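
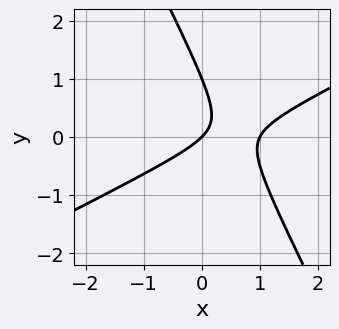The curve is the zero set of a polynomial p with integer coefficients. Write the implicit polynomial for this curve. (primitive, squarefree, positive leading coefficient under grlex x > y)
(a) deg p = 2. No degree-1 curve has this shape.
(b) Observable constraints: among the integer gridlines, it crosses the x-axis at x ∈ {0, 1}; among the integer gridlines, it crosses the y-axis at y ∈ {0, 1}.
(c) These observations pin down the coefficients.

2*x^2 - 3*x*y - 2*y^2 - 2*x + 2*y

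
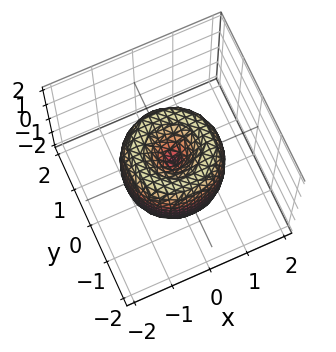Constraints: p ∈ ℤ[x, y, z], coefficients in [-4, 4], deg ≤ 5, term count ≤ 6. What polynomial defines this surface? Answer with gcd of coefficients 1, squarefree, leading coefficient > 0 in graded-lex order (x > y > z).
(a) The degree is 4 — no degree-3 surface has this shape.
(b) Symmetries: every cross-section ⟂ z is a circle, so x, y appear only via x² + y².
(c) From the axis intercepts and sections: a circular section at z = 0 has radius between 1 and 2; it meets the z-axis at z = 0 (among the integer gridlines).
(d) The integer polynomial consistent with all of this is the stated p.

2*x^4 + 4*x^2*y^2 + 2*y^4 - 3*x^2 - 3*y^2 + z^2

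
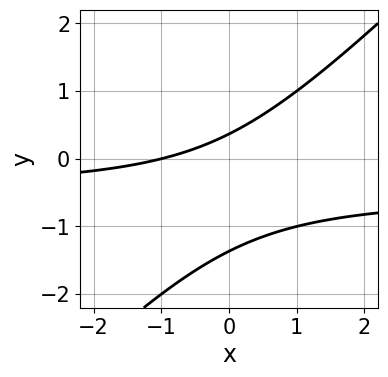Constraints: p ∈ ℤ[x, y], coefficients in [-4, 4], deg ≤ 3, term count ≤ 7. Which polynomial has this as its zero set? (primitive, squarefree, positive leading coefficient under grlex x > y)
(a) Degree: the shape is more complex than any degree-1 curve, so deg p = 2.
(b) From the visible intercepts: one x-axis crossing is at x = -1.
(c) Assembling these constraints gives the stated polynomial.

2*x*y - 2*y^2 + x - 2*y + 1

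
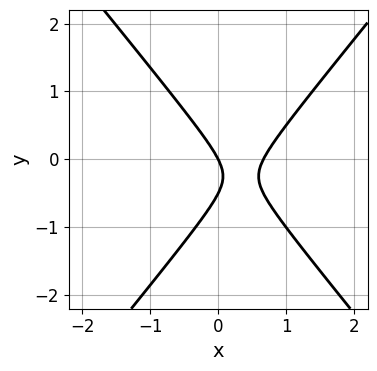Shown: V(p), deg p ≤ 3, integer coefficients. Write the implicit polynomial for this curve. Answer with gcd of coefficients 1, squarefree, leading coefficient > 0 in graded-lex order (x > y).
The degree is 2 — no degree-1 curve has this shape.
Checking where it meets the axes: one x-axis crossing is at x = 0; it meets the y-axis at y = 0 (among the integer gridlines).
Fitting integer coefficients to these (and the overall shape) gives p.

3*x^2 - 2*y^2 - 2*x - y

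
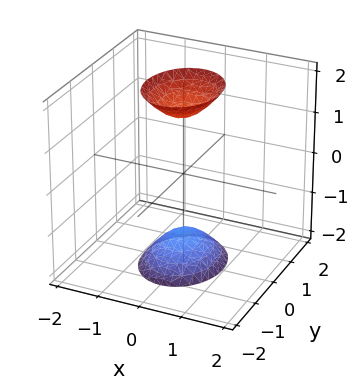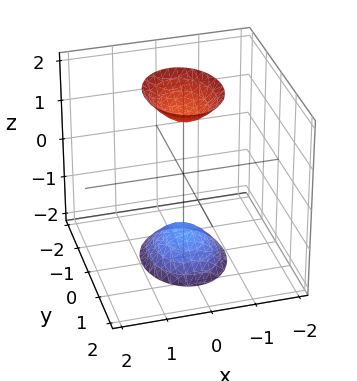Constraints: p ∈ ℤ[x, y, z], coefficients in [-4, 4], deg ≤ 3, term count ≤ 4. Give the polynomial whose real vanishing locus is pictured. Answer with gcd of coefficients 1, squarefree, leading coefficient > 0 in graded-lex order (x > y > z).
1. There are 2 components. They look like related sheets of one shape, so recover p as a whole.
2. Degree: two sheets facing apart; a quadric, so deg p = 2.
3. Symmetries: mirror symmetry x ↦ −x ⇒ only even powers of x; it's symmetric under z → −z, forcing even powers of z; mirror symmetry y ↦ −y ⇒ only even powers of y.
4. Reading off the gridlines: it misses every integer gridline on the y-axis; it misses every integer gridline on the x-axis.
5. The integer polynomial consistent with all of this is the stated p.

3*x^2 + 2*y^2 - z^2 + 2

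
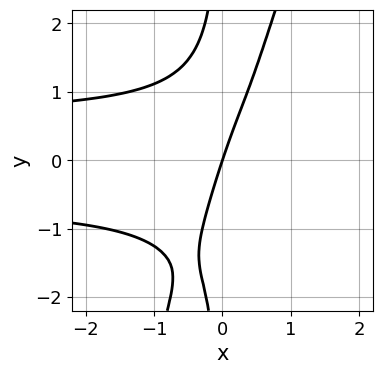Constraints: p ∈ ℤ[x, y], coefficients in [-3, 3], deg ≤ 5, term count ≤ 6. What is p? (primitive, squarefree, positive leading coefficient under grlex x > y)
3*x^2*y^2 - x*y^3 - x^2 + 3*x - y

1. deg p = 4.
2. From the axis intercepts and sections: it crosses the x-axis at the gridline x = 0; it crosses the y-axis at the gridline y = 0.
3. Putting this together gives p.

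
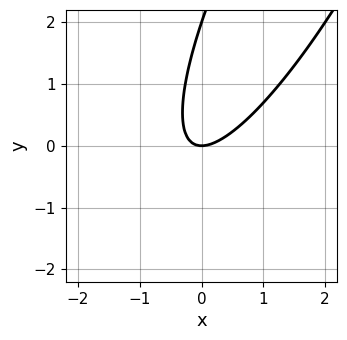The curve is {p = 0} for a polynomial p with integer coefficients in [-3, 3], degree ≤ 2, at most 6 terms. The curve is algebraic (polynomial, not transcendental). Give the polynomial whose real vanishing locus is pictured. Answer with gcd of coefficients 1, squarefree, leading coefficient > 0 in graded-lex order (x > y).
1. Degree: a generic line meets the curve in up to 2 points, so deg p = 2.
2. Reading off the gridlines: the y-axis gridline crossings are at y ∈ {0, 2}; it meets the x-axis at x = 0 (among the integer gridlines).
3. Assembling these constraints gives the stated polynomial.

3*x^2 - 3*x*y + y^2 - 2*y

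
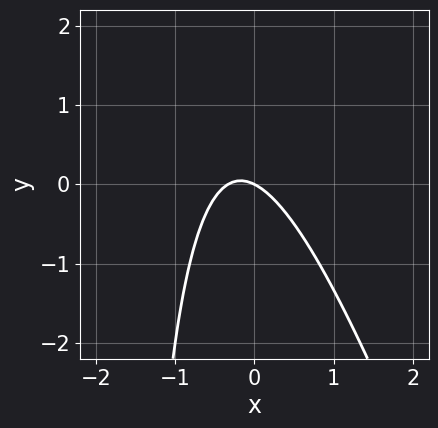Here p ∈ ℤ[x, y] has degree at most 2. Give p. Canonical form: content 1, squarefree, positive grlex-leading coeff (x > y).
3*x^2 + x*y + x + 2*y

(a) The degree is 2 — the shape is more complex than any degree-1 curve.
(b) Checking where it meets the axes: it crosses the y-axis at the gridline y = 0; it meets the x-axis at x = 0 (among the integer gridlines).
(c) These observations pin down the coefficients.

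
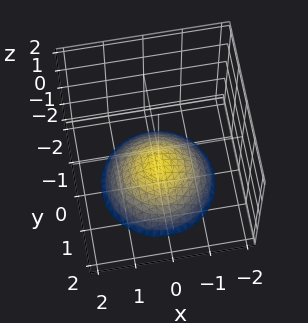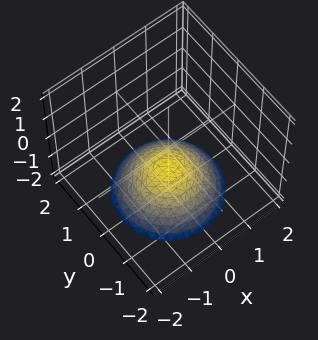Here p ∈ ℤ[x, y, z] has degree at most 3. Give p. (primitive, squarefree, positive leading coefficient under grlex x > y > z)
First, the degree is 2 — a generic line meets the surface in up to 2 points.
Then, by symmetry, the z-axis is an axis of rotation, so x and y enter only as x² + y².
Next, against the integer gridlines: a circular section at z = -2 has radius between 1 and 2; it misses every integer gridline on the x-axis.
Finally, solving for integer coefficients yields p as stated. Check: (0, 0, -1) on the z-axis lies on the surface, and p(0, 0, -1) = 0. ✓

x^2 + y^2 + 2*z + 2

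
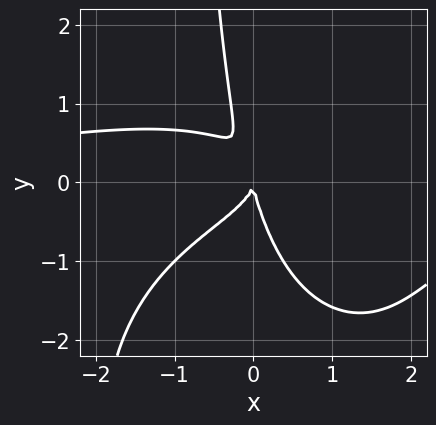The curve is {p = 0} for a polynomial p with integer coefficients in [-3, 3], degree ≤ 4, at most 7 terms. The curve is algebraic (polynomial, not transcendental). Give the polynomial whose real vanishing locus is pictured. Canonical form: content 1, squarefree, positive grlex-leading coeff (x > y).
(a) deg p = 4. The shape is more complex than any degree-3 curve.
(b) Against the integer gridlines: one y-axis crossing is at y = 0; it crosses the x-axis at the gridline x = 0.
(c) Matching integer coefficients to the picture gives p.

x^3*y + x*y^3 + 3*x*y^2 + y^3 + 2*x^2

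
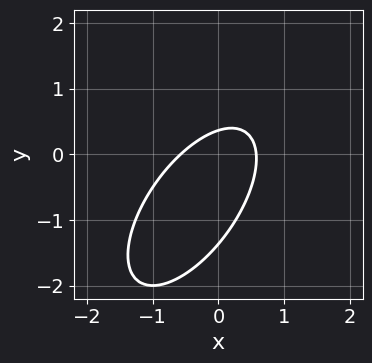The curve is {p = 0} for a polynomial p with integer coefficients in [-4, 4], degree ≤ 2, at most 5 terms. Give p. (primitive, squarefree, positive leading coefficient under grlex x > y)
3*x^2 - 3*x*y + 2*y^2 + 2*y - 1

(a) Degree: no degree-1 curve has this shape, so deg p = 2.
(b) Putting this together gives p.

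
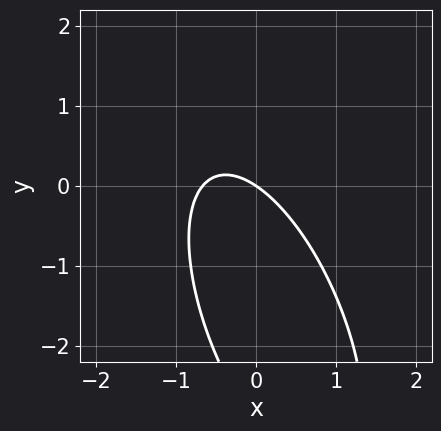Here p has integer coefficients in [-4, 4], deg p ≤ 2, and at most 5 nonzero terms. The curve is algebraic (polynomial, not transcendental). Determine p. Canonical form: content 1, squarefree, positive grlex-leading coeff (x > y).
(a) Degree: the shape is more complex than any degree-1 curve, so deg p = 2.
(b) Checking where it meets the axes: it meets the y-axis at y = 0 (among the integer gridlines); it meets the x-axis at x = 0 (among the integer gridlines).
(c) The integer polynomial consistent with all of this is the stated p.

3*x^2 + 2*x*y + y^2 + 2*x + 3*y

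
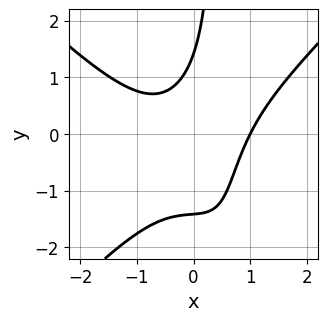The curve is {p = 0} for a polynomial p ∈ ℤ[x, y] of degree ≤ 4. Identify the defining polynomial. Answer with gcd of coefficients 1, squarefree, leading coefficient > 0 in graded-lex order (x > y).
2*x^3 - 2*x*y^2 - 3*x*y + y^2 - 2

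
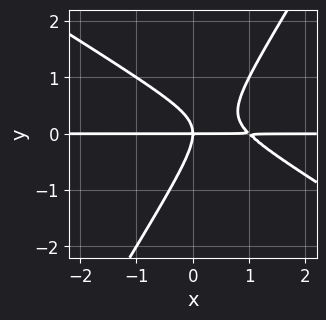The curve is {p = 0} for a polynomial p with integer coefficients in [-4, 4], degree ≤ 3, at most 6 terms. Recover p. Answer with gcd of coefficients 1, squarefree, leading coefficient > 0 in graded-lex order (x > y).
x^2*y + x*y^2 - y^3 - x*y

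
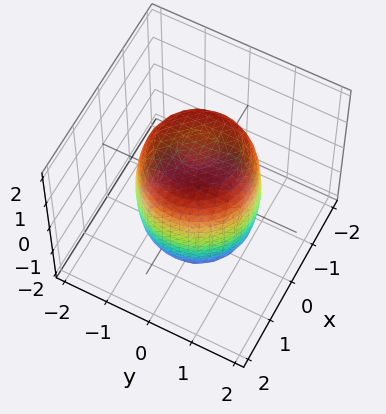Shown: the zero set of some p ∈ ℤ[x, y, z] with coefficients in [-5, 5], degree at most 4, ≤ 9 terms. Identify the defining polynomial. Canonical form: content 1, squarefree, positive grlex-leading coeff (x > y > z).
1. deg p = 4. The shape is more complex than any degree-3 surface.
2. Symmetries: every cross-section ⟂ z is a circle, so x, y appear only via x² + y².
3. From the axis intercepts and sections: a circular section at z = 0 has radius between 1 and 2.
4. Fitting integer coefficients to these (and the overall shape) gives p.

2*x^4 + 4*x^2*y^2 + 2*y^4 - 2*x^2 - 2*y^2 + z^2 - 2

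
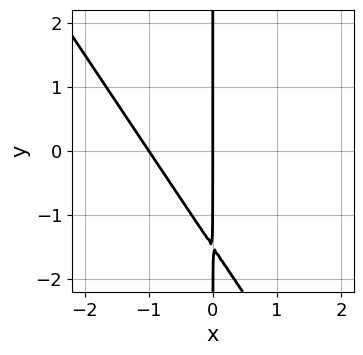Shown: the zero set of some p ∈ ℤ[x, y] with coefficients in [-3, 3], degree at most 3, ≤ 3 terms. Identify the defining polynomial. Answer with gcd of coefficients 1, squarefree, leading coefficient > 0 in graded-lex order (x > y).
3*x^2 + 2*x*y + 3*x

1. Degree: a generic line meets the curve in up to 2 points, so deg p = 2.
2. Observable constraints: every point of the y-axis in the box is on the curve; among the integer gridlines, it crosses the x-axis at x ∈ {-1, 0}.
3. These observations pin down the coefficients.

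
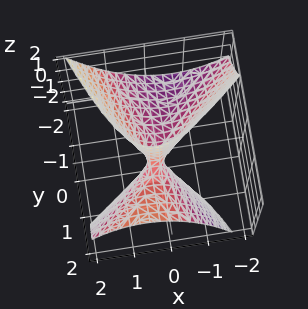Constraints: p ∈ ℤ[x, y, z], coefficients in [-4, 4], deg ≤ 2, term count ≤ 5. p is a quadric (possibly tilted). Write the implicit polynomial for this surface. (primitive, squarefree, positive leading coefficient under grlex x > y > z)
First, the degree is 2 — the shape is more complex than any degree-1 surface.
Then, against the integer gridlines: it meets the x-axis at x = 0 (among the integer gridlines); it crosses the y-axis at the gridline y = 0.
Finally, assembling these constraints gives the stated polynomial.

3*x^2 - 2*x*y - y^2 + 3*y*z - z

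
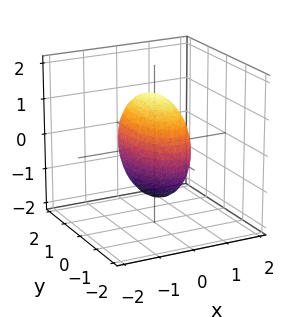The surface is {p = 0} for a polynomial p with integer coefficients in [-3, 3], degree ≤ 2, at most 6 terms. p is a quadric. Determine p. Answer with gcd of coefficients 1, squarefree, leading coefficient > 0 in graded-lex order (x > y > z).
3*x^2 + y^2 + z^2 - 2

(a) The degree is 2 — bounded and convex; a quadric.
(b) Symmetries: mirror symmetry x ↦ −x ⇒ only even powers of x; the z ↦ −z reflection is a symmetry, so z appears only in even powers; the y ↦ −y reflection is a symmetry, so y appears only in even powers.
(c) The integer polynomial consistent with all of this is the stated p.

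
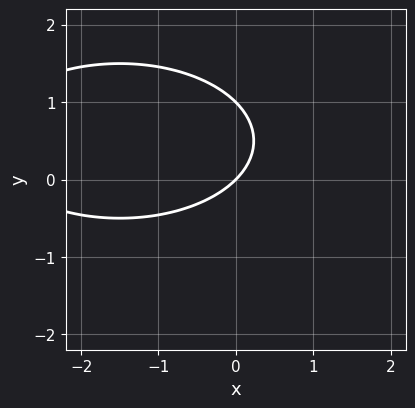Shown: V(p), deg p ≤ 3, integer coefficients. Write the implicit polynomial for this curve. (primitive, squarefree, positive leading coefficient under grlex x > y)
x^2 + 3*y^2 + 3*x - 3*y

First, degree: a generic line meets the curve in up to 2 points, so deg p = 2.
Then, from the visible intercepts: among the integer gridlines, it crosses the y-axis at y ∈ {0, 1}; one x-axis crossing is at x = 0.
Finally, these observations pin down the coefficients.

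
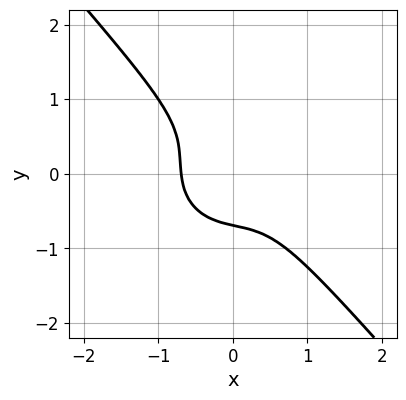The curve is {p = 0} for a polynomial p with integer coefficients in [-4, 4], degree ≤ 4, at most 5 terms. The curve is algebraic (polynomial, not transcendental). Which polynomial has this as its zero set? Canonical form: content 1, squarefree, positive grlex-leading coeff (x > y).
3*x^3 + x^2*y + 2*x*y^2 + 3*y^3 + 1

1. Degree: the shape is more complex than any degree-2 curve, so deg p = 3.
2. Solving for integer coefficients yields p as stated.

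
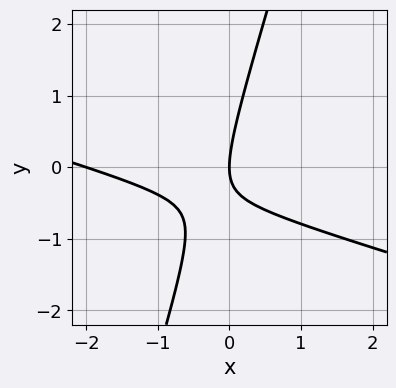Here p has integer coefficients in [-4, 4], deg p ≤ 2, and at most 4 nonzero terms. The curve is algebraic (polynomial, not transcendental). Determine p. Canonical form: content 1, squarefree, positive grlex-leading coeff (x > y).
deg p = 2. The shape is more complex than any degree-1 curve.
Observable constraints: among the integer gridlines, it crosses the x-axis at x ∈ {-2, 0}; it meets the y-axis at y = 0 (among the integer gridlines).
Fitting integer coefficients to these (and the overall shape) gives p.

x^2 + 3*x*y - y^2 + 2*x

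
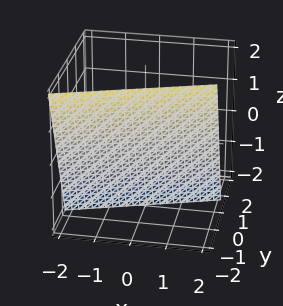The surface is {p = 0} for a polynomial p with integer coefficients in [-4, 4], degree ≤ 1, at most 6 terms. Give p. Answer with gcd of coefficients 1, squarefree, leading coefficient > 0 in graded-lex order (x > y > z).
First, degree: every cross-section is a straight line — this is a plane, so deg p = 1.
Then, checking where it meets the axes: one x-axis crossing is at x = 2; one z-axis crossing is at z = -2.
Finally, these observations pin down the coefficients.

x - 3*y - z - 2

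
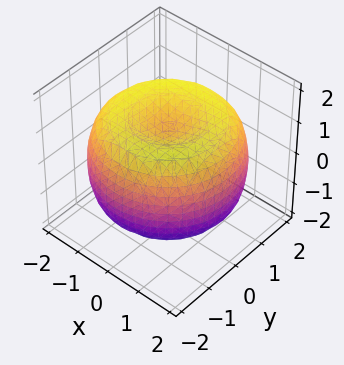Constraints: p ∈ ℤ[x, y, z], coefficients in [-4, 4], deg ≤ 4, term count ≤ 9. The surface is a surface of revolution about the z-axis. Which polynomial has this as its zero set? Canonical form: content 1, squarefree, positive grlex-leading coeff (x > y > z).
x^4 + 2*x^2*y^2 + y^4 - 3*x^2 - 3*y^2 + 3*z^2 - 3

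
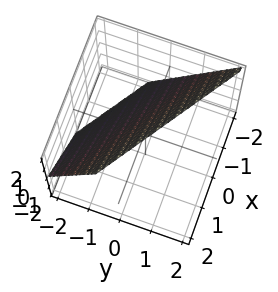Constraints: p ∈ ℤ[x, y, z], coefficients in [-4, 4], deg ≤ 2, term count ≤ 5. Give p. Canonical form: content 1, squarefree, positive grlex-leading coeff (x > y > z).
(a) The degree is 1 — the surface is flat (a plane).
(b) Reading off the gridlines: it meets the z-axis at z = 1 (among the integer gridlines); it meets the x-axis at x = -1 (among the integer gridlines).
(c) Solving for integer coefficients yields p as stated.

2*x + 3*y - 2*z + 2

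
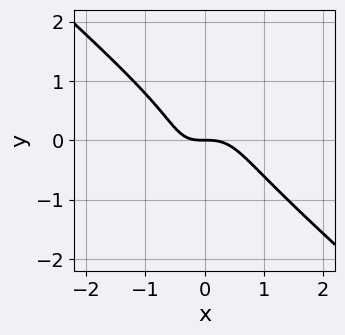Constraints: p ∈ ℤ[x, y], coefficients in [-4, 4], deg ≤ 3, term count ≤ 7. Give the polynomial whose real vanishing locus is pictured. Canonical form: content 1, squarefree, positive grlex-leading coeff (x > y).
1. Degree: no degree-2 curve has this shape, so deg p = 3.
2. From the axis intercepts and sections: it meets the x-axis at x = 0 (among the integer gridlines); one y-axis crossing is at y = 0.
3. These observations pin down the coefficients.

3*x^3 - 2*x*y^2 + 2*y^3 + x*y + 2*y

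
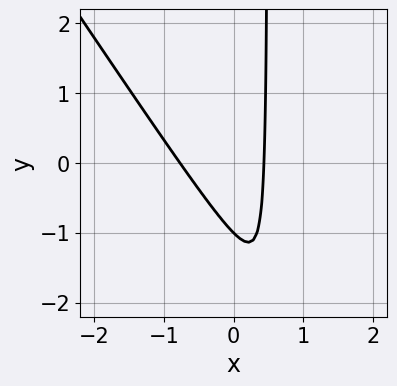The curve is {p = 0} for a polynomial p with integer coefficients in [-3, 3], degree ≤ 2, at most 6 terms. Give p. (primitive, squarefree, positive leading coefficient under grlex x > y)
3*x^2 + 2*x*y + x - y - 1

First, deg p = 2.
Next, against the integer gridlines: one y-axis crossing is at y = -1.
Finally, fitting integer coefficients to these (and the overall shape) gives p.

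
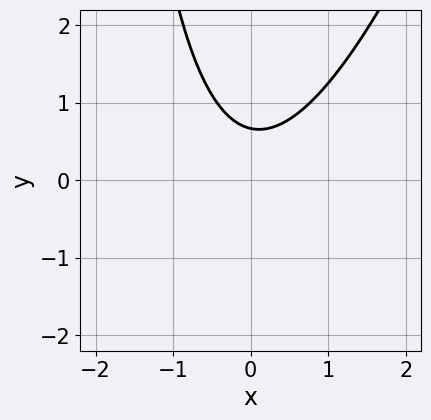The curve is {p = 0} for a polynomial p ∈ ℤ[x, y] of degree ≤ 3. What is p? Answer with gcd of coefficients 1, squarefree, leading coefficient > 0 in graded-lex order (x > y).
3*x^2 - x*y - 3*y + 2

(a) Degree: the shape is more complex than any degree-1 curve, so deg p = 2.
(b) From the axis intercepts and sections: no x-intercept at any integer in the box.
(c) Fitting integer coefficients to these (and the overall shape) gives p.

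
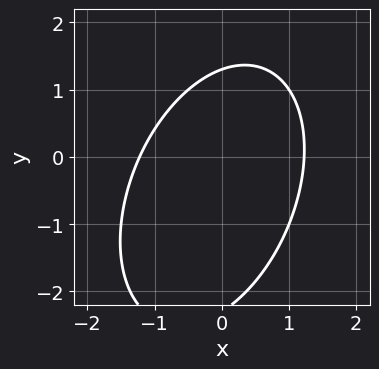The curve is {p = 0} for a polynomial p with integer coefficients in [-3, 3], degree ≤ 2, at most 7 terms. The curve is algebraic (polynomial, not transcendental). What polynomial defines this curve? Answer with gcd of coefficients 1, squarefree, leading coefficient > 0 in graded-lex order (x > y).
2*x^2 - x*y + y^2 + y - 3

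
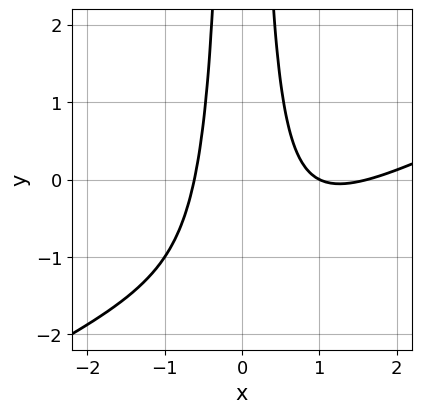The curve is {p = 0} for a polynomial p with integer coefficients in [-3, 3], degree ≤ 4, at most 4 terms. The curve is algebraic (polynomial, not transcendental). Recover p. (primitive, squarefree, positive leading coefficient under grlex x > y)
x^3 - 2*x^2*y - 2*x^2 + 1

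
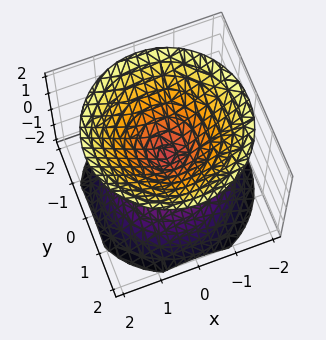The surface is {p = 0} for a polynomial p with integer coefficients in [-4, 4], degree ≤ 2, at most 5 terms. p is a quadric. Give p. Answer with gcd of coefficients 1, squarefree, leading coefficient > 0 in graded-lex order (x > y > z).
x^2 + y^2 - z^2

The picture has 2 separate pieces. They look like related sheets of one shape, so recover p as a whole.
deg p = 2. A double cone through the origin; a quadric.
By symmetry, the z-axis is an axis of rotation, so x and y enter only as x² + y²; mirror symmetry z ↦ −z ⇒ only even powers of z.
Reading off the gridlines: one z-axis crossing is at z = 0; one y-axis crossing is at y = 0.
Putting this together gives p.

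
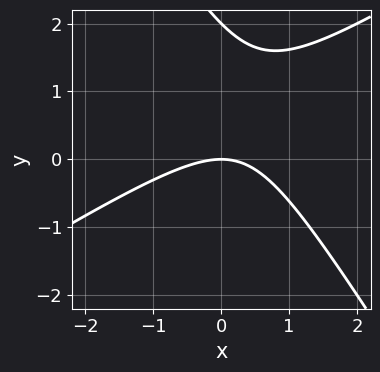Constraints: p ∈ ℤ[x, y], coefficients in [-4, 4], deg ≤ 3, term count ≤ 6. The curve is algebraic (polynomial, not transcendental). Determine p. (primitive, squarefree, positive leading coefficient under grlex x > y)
1. deg p = 2. The shape is more complex than any degree-1 curve.
2. From the axis intercepts and sections: the y-axis gridline crossings are at y ∈ {0, 2}; it crosses the x-axis at the gridline x = 0.
3. Solving for integer coefficients yields p as stated.

x^2 - x*y - y^2 + 2*y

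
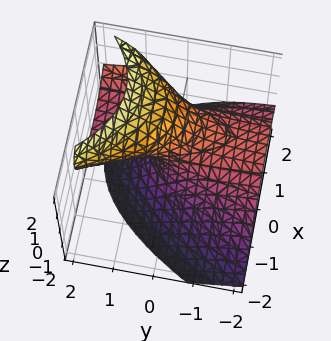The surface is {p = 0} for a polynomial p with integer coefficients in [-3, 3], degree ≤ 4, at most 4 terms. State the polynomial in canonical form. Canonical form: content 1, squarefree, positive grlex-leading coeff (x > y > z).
1. Degree: no degree-2 surface has this shape, so deg p = 3.
2. Observable constraints: the visible y-axis segment lies entirely on the surface; one z-axis crossing is at z = 0; it crosses the x-axis at the gridline x = 0.
3. Together with the visible shape, these determine p as stated.

z^3 + 2*x^2 - 3*y*z - 3*x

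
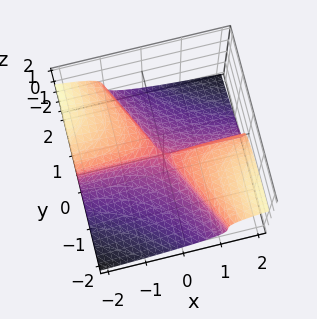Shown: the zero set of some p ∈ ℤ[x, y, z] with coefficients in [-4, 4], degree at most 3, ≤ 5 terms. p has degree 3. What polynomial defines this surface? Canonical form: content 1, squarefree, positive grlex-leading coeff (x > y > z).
(a) deg p = 3.
(b) Observable constraints: it meets the z-axis at z = 0 (among the integer gridlines); the visible x-axis segment lies entirely on the surface.
(c) These observations pin down the coefficients.

3*z^3 + 2*x*y + y^2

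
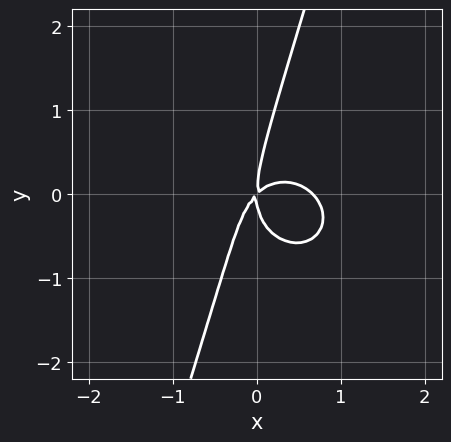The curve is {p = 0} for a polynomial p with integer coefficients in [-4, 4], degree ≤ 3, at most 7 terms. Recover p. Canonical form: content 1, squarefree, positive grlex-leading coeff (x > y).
3*x^3 + 3*x*y^2 - y^3 - 2*x^2 + 2*x*y

First, degree: a generic line meets the curve in up to 3 points, so deg p = 3.
Next, reading off the gridlines: it crosses the x-axis at the gridline x = 0; one y-axis crossing is at y = 0.
Finally, the integer polynomial consistent with all of this is the stated p.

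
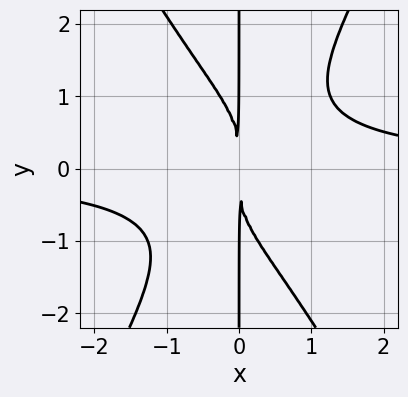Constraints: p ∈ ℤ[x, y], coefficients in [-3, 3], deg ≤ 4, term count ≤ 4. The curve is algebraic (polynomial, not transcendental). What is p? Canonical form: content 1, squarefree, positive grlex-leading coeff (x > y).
deg p = 4. The shape is more complex than any degree-3 curve.
Checking where it meets the axes: the visible y-axis segment lies entirely on the curve.
Putting this together gives p.

3*x^3*y - x*y^3 - 3*x^2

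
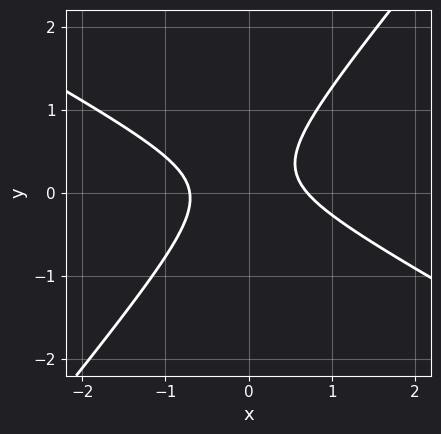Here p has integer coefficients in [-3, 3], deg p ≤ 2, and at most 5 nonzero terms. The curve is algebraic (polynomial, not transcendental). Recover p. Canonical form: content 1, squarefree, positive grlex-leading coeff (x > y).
2*x^2 + 2*x*y - 3*y^2 + y - 1

1. deg p = 2. No degree-1 curve has this shape.
2. Against the integer gridlines: the curve avoids every integer y-axis point in the box.
3. Fitting integer coefficients to these (and the overall shape) gives p.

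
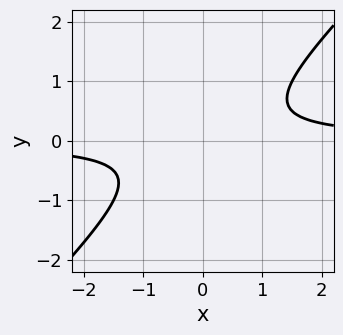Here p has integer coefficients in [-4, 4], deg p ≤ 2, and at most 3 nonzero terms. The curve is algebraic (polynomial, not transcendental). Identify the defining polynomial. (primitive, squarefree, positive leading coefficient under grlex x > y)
2*x*y - 2*y^2 - 1

1. deg p = 2.
2. From the axis intercepts and sections: it misses every integer gridline on the y-axis; no x-intercept at any integer in the box.
3. Solving for integer coefficients yields p as stated.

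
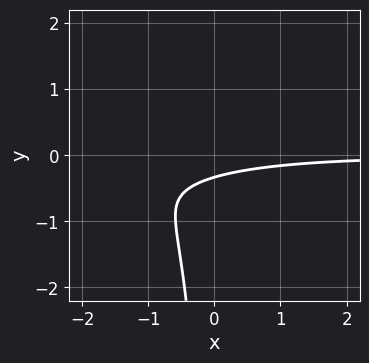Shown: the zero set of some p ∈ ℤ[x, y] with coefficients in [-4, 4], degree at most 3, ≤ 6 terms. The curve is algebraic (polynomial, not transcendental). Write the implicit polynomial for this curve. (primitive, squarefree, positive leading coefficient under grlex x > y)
deg p = 3.
Observable constraints: the curve avoids every integer x-axis point in the box.
Together with the visible shape, these determine p as stated.

x^2*y - 2*x*y^2 + 2*x*y + 3*y + 1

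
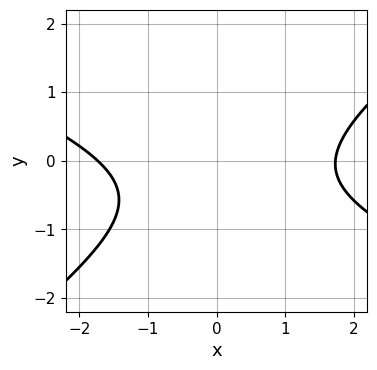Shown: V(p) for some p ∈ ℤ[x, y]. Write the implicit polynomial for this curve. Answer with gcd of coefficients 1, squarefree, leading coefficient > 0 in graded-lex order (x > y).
x^2 + x*y - 3*y^2 - 2*y - 3

(a) deg p = 2. No degree-1 curve has this shape.
(b) Against the integer gridlines: no y-intercept at any integer in the box.
(c) These observations pin down the coefficients.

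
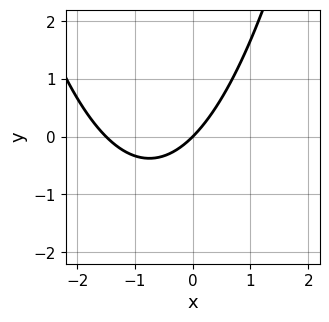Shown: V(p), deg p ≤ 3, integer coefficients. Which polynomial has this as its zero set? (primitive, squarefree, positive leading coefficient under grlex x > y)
First, the degree is 2 — a generic line meets the curve in up to 2 points.
Next, against the integer gridlines: it meets the x-axis at x = 0 (among the integer gridlines); it meets the y-axis at y = 0 (among the integer gridlines).
Finally, these observations pin down the coefficients.

2*x^2 + 3*x - 3*y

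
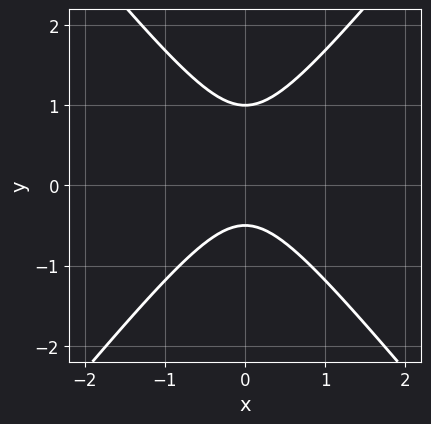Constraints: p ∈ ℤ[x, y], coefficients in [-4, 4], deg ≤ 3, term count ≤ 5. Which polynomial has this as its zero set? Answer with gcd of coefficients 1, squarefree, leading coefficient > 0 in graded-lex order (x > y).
deg p = 2. No degree-1 curve has this shape.
Symmetries: mirror symmetry x ↦ −x ⇒ only even powers of x.
From the axis intercepts and sections: it misses every integer gridline on the x-axis; it crosses the y-axis at the gridline y = 1.
Matching integer coefficients to the picture gives p.

3*x^2 - 2*y^2 + y + 1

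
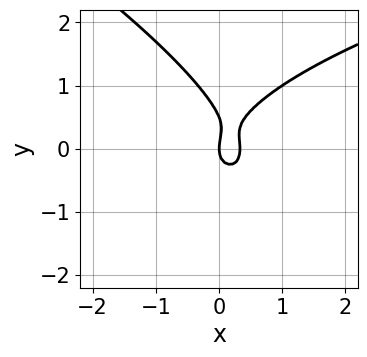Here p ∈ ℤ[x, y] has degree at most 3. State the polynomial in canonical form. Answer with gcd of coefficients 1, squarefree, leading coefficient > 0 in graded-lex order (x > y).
x*y^2 + 2*y^3 - 3*x^2 - y^2 + x

First, the degree is 3 — the shape is more complex than any degree-2 curve.
Then, checking where it meets the axes: it meets the y-axis at y = 0 (among the integer gridlines); one x-axis crossing is at x = 0.
Finally, matching integer coefficients to the picture gives p.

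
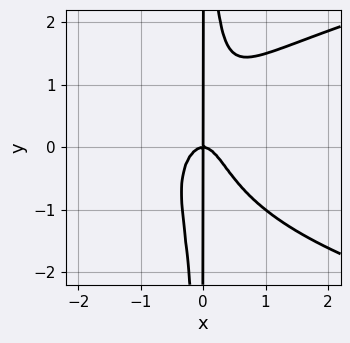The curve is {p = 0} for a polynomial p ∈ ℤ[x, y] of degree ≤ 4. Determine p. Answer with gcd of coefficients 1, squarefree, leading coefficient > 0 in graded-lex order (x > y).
First, the degree is 4 — the shape is more complex than any degree-3 curve.
Then, checking where it meets the axes: the visible y-axis segment lies entirely on the curve; it meets the x-axis at x = 0 (among the integer gridlines).
Finally, fitting integer coefficients to these (and the overall shape) gives p.

2*x^2*y^2 - 3*x^3 - x*y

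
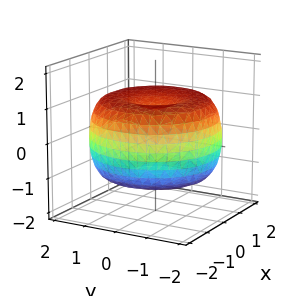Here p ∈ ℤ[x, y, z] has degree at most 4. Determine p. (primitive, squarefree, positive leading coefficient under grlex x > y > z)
x^4 + 2*x^2*y^2 + y^4 - 3*x^2 - 3*y^2 + 3*z^2 - 2

(a) Degree: a generic line meets the surface in up to 4 points, so deg p = 4.
(b) By symmetry, the surface is invariant under rotation about z: p = q(x² + y², z).
(c) From the axis intercepts and sections: a circular section at z = -1 has radius between 0 and 1.
(d) The integer polynomial consistent with all of this is the stated p.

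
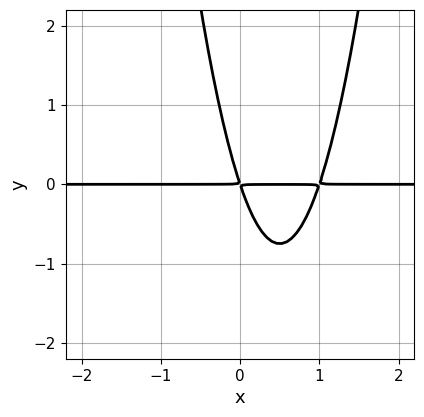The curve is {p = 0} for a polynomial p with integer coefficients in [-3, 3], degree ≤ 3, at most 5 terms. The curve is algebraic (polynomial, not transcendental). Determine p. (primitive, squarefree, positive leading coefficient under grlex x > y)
The degree is 3 — a generic line meets the curve in up to 3 points.
From the axis intercepts and sections: every point of the x-axis in the box is on the curve.
Fitting integer coefficients to these (and the overall shape) gives p.

3*x^2*y - 3*x*y - y^2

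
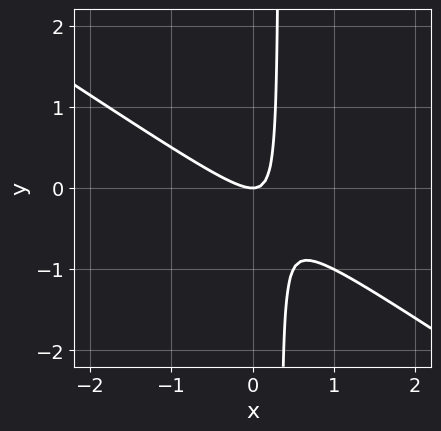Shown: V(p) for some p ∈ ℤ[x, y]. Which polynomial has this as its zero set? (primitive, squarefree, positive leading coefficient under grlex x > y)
2*x^2 + 3*x*y - y

deg p = 2.
Reading off the gridlines: it crosses the x-axis at the gridline x = 0; it crosses the y-axis at the gridline y = 0.
These observations pin down the coefficients.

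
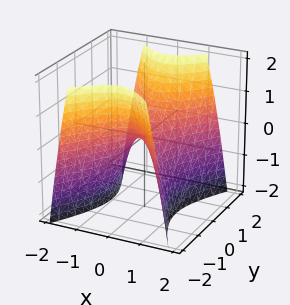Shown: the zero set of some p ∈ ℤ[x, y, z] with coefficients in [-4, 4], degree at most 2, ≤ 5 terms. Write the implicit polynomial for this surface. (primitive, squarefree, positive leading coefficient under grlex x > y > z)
2*x^2 - y^2 + z

deg p = 2. A saddle surface; a quadric.
Symmetries: mirror symmetry y ↦ −y ⇒ only even powers of y; the x ↦ −x reflection is a symmetry, so x appears only in even powers.
Observable constraints: it meets the y-axis at y = 0 (among the integer gridlines); one z-axis crossing is at z = 0; one x-axis crossing is at x = 0.
Fitting integer coefficients to these (and the overall shape) gives p.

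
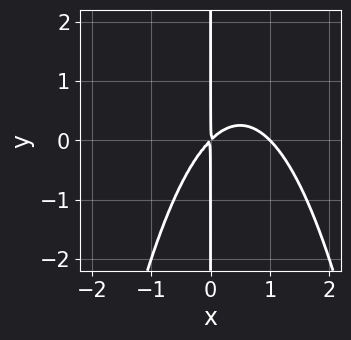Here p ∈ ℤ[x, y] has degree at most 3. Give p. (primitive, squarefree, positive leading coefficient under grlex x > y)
1. deg p = 3. No degree-2 curve has this shape.
2. Reading off the gridlines: the visible y-axis segment lies entirely on the curve; it meets the x-axis at x = 1 (among the integer gridlines).
3. Putting this together gives p.

x^3 - x^2 + x*y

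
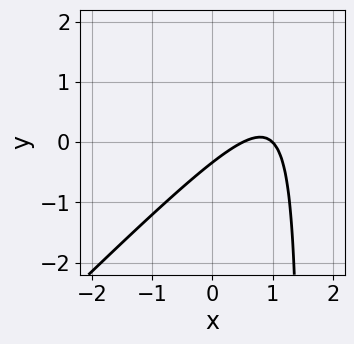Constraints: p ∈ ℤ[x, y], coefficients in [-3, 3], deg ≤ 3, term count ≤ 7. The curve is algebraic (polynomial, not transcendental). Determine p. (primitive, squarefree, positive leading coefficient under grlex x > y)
1. Degree: the shape is more complex than any degree-1 curve, so deg p = 2.
2. Against the integer gridlines: it crosses the x-axis at the gridline x = 1.
3. Matching integer coefficients to the picture gives p.

2*x^2 - 2*x*y - 3*x + 3*y + 1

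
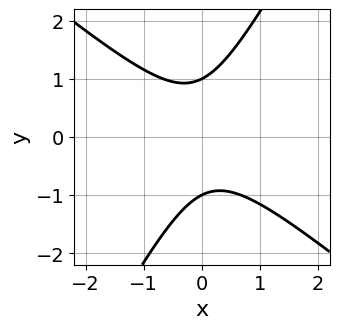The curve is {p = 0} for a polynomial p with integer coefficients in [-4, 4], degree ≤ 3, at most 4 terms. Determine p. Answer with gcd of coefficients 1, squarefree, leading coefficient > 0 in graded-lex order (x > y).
3*x^2 + 2*x*y - 2*y^2 + 2

(a) Degree: the shape is more complex than any degree-1 curve, so deg p = 2.
(b) Checking where it meets the axes: among the integer gridlines, it crosses the y-axis at y ∈ {-1, 1}; the curve avoids every integer x-axis point in the box.
(c) The integer polynomial consistent with all of this is the stated p.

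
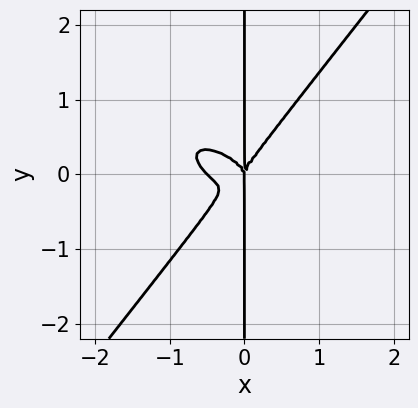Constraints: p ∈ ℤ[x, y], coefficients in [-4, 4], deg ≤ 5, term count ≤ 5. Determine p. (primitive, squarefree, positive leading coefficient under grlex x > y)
2*x^4 + 2*x^3*y + x^2*y^2 - 3*x*y^3 + x^3

The degree is 4 — no degree-3 curve has this shape.
Against the integer gridlines: every point of the y-axis in the box is on the curve; it crosses the x-axis at the gridline x = 0.
Solving for integer coefficients yields p as stated.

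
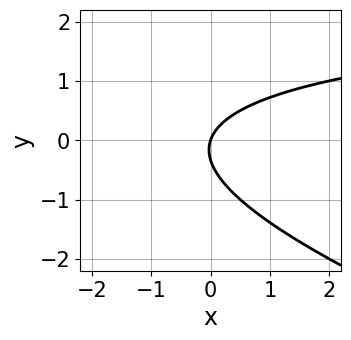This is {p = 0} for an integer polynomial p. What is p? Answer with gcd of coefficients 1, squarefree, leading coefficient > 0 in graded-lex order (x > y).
1. deg p = 2.
2. From the axis intercepts and sections: it meets the x-axis at x = 0 (among the integer gridlines); it crosses the y-axis at the gridline y = 0.
3. Fitting integer coefficients to these (and the overall shape) gives p.

x*y + 3*y^2 - 3*x + y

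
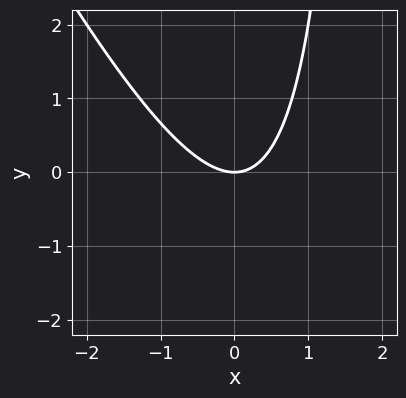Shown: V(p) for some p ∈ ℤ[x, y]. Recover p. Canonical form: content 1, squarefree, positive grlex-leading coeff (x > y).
2*x^2 + x*y - 2*y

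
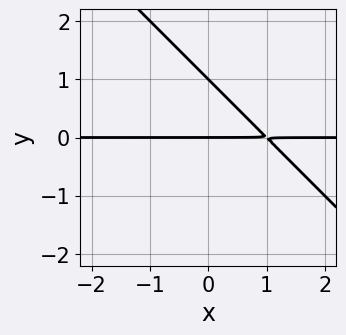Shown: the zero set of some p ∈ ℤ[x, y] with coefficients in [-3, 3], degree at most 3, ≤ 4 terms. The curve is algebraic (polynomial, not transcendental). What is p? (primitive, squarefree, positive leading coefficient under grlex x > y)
First, deg p = 2.
Then, observable constraints: the y-axis gridline crossings are at y ∈ {0, 1}; every point of the x-axis in the box is on the curve.
Finally, assembling these constraints gives the stated polynomial.

x*y + y^2 - y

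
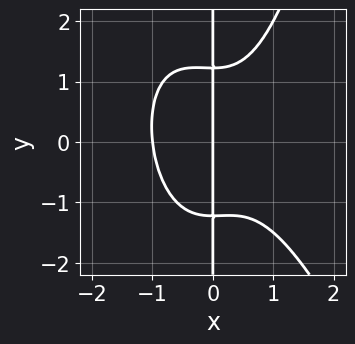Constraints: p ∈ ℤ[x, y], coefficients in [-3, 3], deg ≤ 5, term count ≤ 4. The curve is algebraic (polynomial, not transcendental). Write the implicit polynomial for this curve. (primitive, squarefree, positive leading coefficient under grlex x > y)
1. The degree is 4 — no degree-3 curve has this shape.
2. From the visible intercepts: every point of the y-axis in the box is on the curve; the x-axis gridline crossings are at x ∈ {-1, 0}.
3. These observations pin down the coefficients.

3*x^4 + x^3*y - 2*x*y^2 + 3*x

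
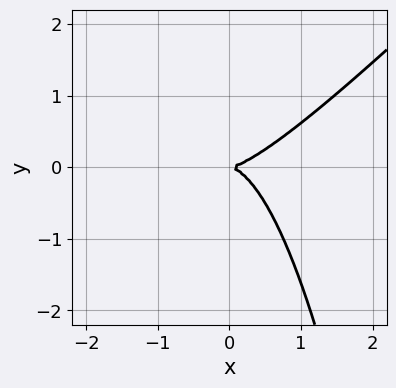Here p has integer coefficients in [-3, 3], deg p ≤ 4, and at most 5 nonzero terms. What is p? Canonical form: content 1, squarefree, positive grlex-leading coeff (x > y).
(a) The degree is 3 — a generic line meets the curve in up to 3 points.
(b) From the axis intercepts and sections: one y-axis crossing is at y = 0; it crosses the x-axis at the gridline x = 0.
(c) The integer polynomial consistent with all of this is the stated p.

x^3 - x^2*y - y^2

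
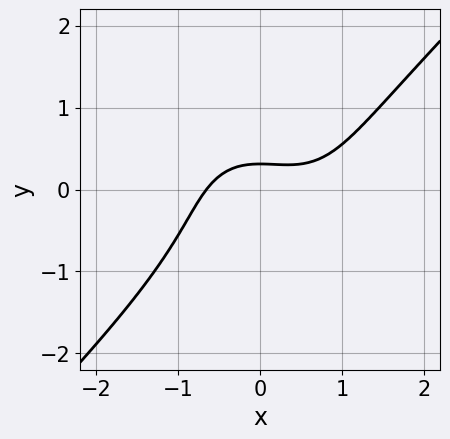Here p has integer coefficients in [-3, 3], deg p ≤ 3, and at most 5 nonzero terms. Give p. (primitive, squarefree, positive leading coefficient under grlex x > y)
2*x^3 - 2*y^3 - x^2 - 3*y + 1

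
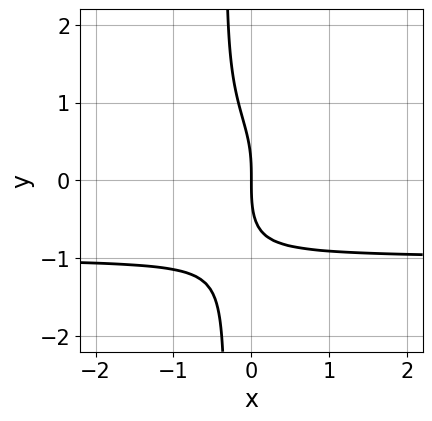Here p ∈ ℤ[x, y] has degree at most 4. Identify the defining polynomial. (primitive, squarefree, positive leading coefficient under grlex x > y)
3*x*y^3 + y^3 + 3*x

(a) Degree: a generic line meets the curve in up to 4 points, so deg p = 4.
(b) Against the integer gridlines: it crosses the x-axis at the gridline x = 0; one y-axis crossing is at y = 0.
(c) Together with the visible shape, these determine p as stated.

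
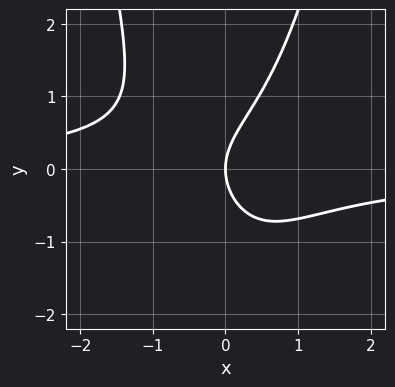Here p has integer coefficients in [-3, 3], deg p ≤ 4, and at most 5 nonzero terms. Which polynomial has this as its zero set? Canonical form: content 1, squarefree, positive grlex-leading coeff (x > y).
1. deg p = 3. The shape is more complex than any degree-2 curve.
2. Against the integer gridlines: it meets the x-axis at x = 0 (among the integer gridlines); it crosses the y-axis at the gridline y = 0.
3. Putting this together gives p.

3*x^2*y - 2*y^2 + 3*x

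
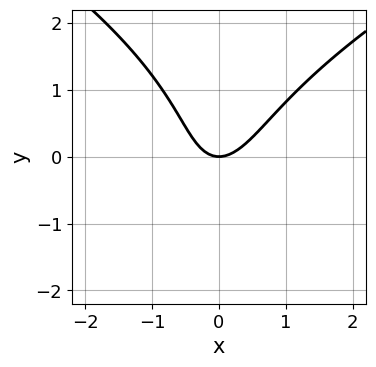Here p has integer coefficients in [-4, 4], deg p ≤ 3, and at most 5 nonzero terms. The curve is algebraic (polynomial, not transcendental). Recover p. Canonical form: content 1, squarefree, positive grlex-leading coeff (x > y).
First, degree: the shape is more complex than any degree-2 curve, so deg p = 3.
Then, from the axis intercepts and sections: it crosses the x-axis at the gridline x = 0; it meets the y-axis at y = 0 (among the integer gridlines).
Finally, these observations pin down the coefficients.

y^3 - 3*x^2 + x*y + 2*y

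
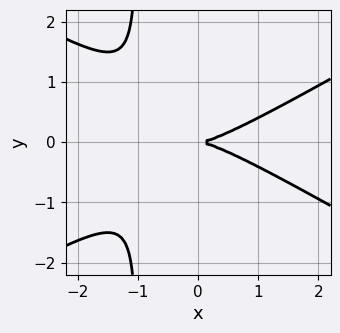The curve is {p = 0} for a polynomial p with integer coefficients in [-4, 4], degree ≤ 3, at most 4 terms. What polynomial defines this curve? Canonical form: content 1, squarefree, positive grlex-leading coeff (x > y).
x^3 - 3*x*y^2 - 3*y^2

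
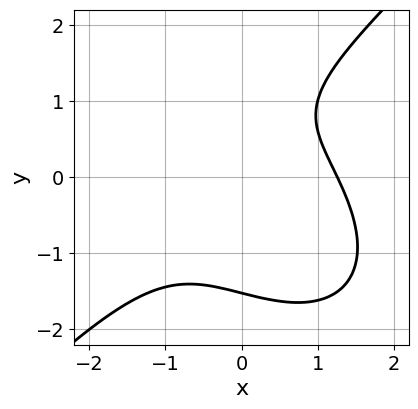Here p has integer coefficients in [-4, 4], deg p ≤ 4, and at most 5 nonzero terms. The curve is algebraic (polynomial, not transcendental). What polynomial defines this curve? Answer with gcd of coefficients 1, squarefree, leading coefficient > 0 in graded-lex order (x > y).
x^3 - y^3 + x*y + y - 2

Degree: a generic line meets the curve in up to 3 points, so deg p = 3.
Solving for integer coefficients yields p as stated.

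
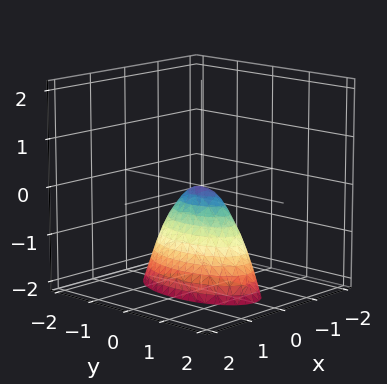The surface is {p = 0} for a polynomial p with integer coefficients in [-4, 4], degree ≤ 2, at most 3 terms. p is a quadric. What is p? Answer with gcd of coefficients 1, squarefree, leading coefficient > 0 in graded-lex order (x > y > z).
deg p = 2. A paraboloid; a quadric.
Symmetries: it's symmetric under x → −x, forcing even powers of x; mirror symmetry y ↦ −y ⇒ only even powers of y.
From the visible intercepts: one y-axis crossing is at y = 0; it meets the z-axis at z = 0 (among the integer gridlines).
These observations pin down the coefficients.

3*x^2 + y^2 + z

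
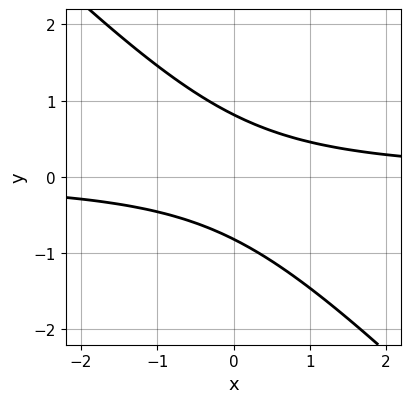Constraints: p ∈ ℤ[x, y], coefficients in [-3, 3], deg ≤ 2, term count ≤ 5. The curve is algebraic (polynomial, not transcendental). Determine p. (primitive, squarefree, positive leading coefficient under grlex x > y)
3*x*y + 3*y^2 - 2

First, degree: no degree-1 curve has this shape, so deg p = 2.
Then, reading off the gridlines: it misses every integer gridline on the x-axis.
Finally, matching integer coefficients to the picture gives p.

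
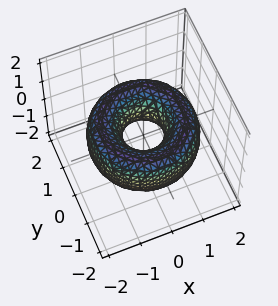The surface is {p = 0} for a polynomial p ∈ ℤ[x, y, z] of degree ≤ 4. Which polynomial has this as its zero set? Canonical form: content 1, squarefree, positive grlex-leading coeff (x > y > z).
1. Degree: the shape is more complex than any degree-3 surface, so deg p = 4.
2. Symmetry: every cross-section ⟂ z is a circle, so x, y appear only via x² + y².
3. From the axis intercepts and sections: no z-intercept at any integer in the box; a circular section at z = 0 has radius between 0 and 1.
4. Putting this together gives p.

x^4 + 2*x^2*y^2 + y^4 - 3*x^2 - 3*y^2 + 2*z^2 + 1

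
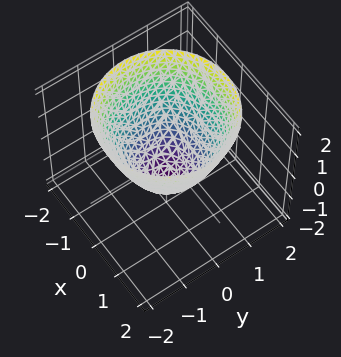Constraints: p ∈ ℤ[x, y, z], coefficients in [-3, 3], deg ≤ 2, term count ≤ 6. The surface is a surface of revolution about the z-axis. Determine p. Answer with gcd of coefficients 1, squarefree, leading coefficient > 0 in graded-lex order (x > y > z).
1. deg p = 2. A generic line meets the surface in up to 2 points.
2. Symmetries: every cross-section ⟂ z is a circle, so x, y appear only via x² + y².
3. Observable constraints: the x-axis gridline crossings are at x ∈ {-1, 1}; it meets the z-axis at z = -1 (among the integer gridlines); among the integer gridlines, it crosses the y-axis at y ∈ {-1, 1}.
4. Solving for integer coefficients yields p as stated.

x^2 + y^2 - z - 1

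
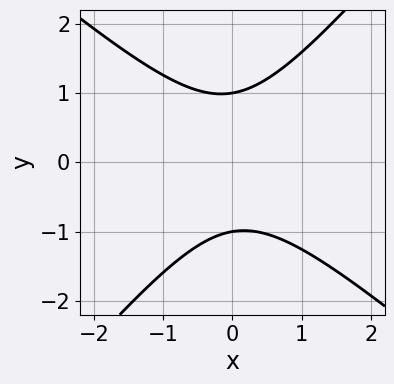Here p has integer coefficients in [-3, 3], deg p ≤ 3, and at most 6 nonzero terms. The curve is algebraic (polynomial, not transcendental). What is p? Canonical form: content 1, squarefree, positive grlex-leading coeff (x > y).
3*x^2 + x*y - 3*y^2 + 3

First, deg p = 2.
Next, against the integer gridlines: no x-intercept at any integer in the box; the y-axis gridline crossings are at y ∈ {-1, 1}.
Finally, assembling these constraints gives the stated polynomial.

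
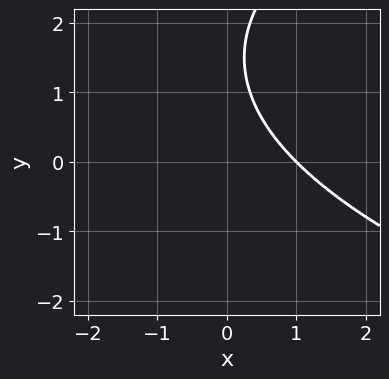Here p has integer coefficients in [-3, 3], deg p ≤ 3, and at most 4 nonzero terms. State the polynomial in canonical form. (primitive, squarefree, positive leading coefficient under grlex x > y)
y^2 - 3*x - 3*y + 3

1. Degree: no degree-1 curve has this shape, so deg p = 2.
2. From the axis intercepts and sections: the curve avoids every integer y-axis point in the box; one x-axis crossing is at x = 1.
3. Fitting integer coefficients to these (and the overall shape) gives p.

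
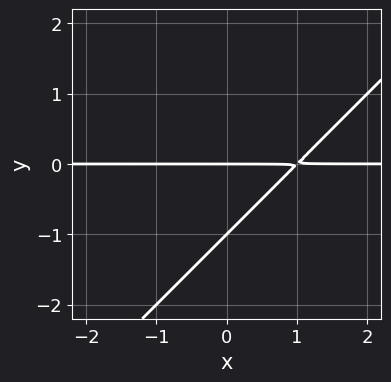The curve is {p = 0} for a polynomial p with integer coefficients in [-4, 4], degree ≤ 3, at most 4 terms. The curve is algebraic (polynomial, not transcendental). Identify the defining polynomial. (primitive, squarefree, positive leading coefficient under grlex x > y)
x*y - y^2 - y

First, deg p = 2. No degree-1 curve has this shape.
Then, from the visible intercepts: the visible x-axis segment lies entirely on the curve; among the integer gridlines, it crosses the y-axis at y ∈ {-1, 0}.
Finally, putting this together gives p.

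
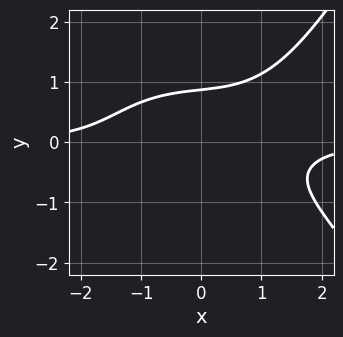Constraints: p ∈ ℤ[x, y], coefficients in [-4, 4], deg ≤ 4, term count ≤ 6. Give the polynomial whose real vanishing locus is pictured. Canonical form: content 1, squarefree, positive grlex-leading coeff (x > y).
x^3*y + x*y^2 - 3*y^3 + 2

First, degree: no degree-3 curve has this shape, so deg p = 4.
Then, checking where it meets the axes: the curve avoids every integer x-axis point in the box.
Finally, solving for integer coefficients yields p as stated.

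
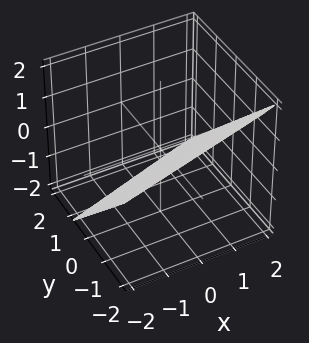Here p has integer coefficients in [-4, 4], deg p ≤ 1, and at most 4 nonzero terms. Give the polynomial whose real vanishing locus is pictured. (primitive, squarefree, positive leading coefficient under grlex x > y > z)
x - 3*y - 3*z - 2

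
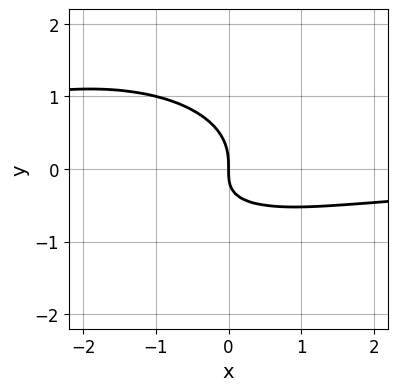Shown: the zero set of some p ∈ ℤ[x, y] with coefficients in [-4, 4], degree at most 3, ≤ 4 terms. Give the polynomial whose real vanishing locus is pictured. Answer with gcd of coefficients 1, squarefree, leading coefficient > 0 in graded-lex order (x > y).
x^2*y + 3*y^3 + 2*x*y + 2*x

(a) The degree is 3 — a generic line meets the curve in up to 3 points.
(b) Reading off the gridlines: it meets the x-axis at x = 0 (among the integer gridlines); it meets the y-axis at y = 0 (among the integer gridlines).
(c) Solving for integer coefficients yields p as stated.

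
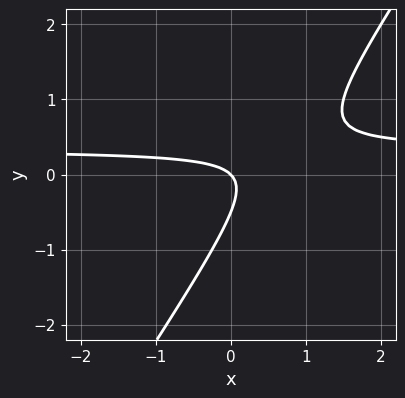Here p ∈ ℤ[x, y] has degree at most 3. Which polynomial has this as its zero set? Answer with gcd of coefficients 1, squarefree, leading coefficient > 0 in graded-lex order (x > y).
3*x*y - 2*y^2 - x - y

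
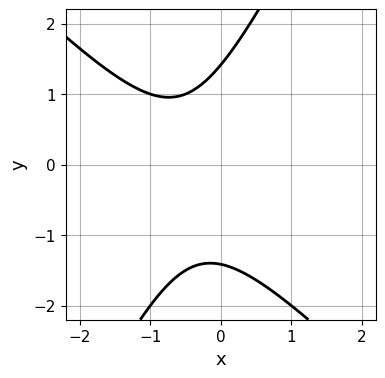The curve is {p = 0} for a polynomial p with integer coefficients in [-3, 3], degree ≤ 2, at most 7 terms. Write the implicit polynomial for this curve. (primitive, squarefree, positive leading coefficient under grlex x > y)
2*x^2 + x*y - y^2 + 2*x + 2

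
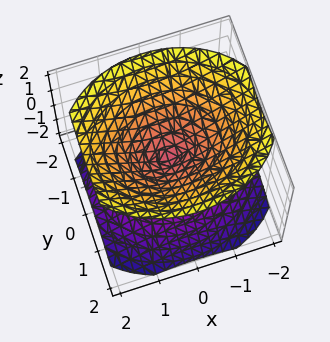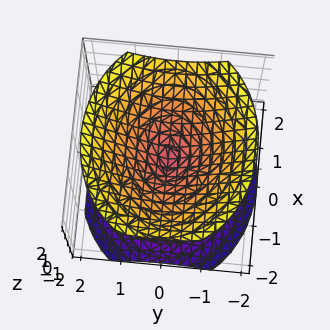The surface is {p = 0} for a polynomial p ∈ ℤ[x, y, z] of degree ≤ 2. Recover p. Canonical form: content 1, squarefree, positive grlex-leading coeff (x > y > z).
I count 2 distinct pieces. They look like related sheets of one shape, so recover p as a whole.
The degree is 2 — a double cone through the origin; a quadric.
Symmetries: it's symmetric under y → −y, forcing even powers of y; it's symmetric under x → −x, forcing even powers of x; the z ↦ −z reflection is a symmetry, so z appears only in even powers.
Against the integer gridlines: it meets the y-axis at y = 0 (among the integer gridlines); it meets the z-axis at z = 0 (among the integer gridlines); one x-axis crossing is at x = 0.
Fitting integer coefficients to these (and the overall shape) gives p.

2*x^2 + 3*y^2 - 3*z^2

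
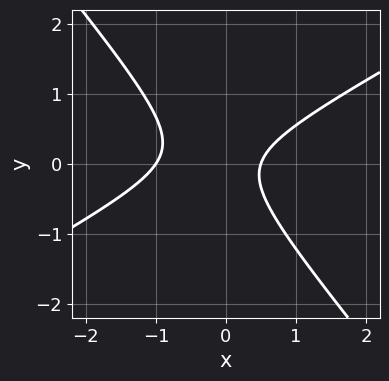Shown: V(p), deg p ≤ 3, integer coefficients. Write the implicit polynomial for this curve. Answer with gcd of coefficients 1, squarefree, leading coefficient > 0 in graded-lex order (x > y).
(a) Degree: the shape is more complex than any degree-1 curve, so deg p = 2.
(b) Against the integer gridlines: it crosses the x-axis at the gridline x = -1; no y-intercept at any integer in the box.
(c) Together with the visible shape, these determine p as stated.

2*x^2 - 2*x*y - 3*y^2 + x - 1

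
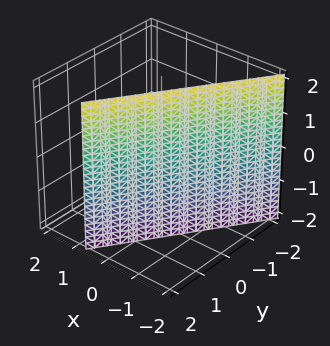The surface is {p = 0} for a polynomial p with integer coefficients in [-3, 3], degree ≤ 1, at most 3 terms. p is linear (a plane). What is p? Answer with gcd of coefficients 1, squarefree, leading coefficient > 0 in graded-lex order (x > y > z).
1. Degree: every cross-section is a straight line — this is a plane, so deg p = 1.
2. Checking where it meets the axes: it crosses the y-axis at the gridline y = 1; the surface avoids every integer z-axis point in the box.
3. Together with the visible shape, these determine p as stated.

3*x - 2*y + 2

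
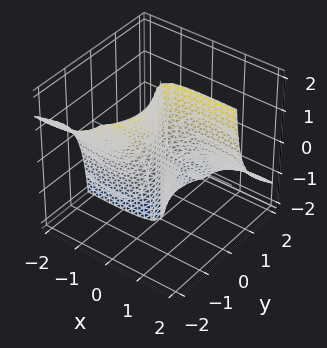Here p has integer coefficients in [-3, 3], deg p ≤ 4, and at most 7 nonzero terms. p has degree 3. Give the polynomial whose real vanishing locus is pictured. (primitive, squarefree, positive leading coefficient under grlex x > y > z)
x^2*y + 2*x*y*z + 2*y^3 + 2*y^2*z - 2*x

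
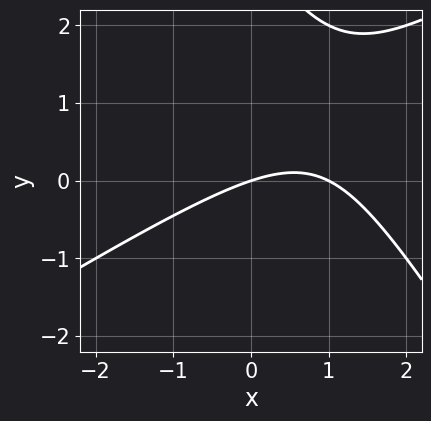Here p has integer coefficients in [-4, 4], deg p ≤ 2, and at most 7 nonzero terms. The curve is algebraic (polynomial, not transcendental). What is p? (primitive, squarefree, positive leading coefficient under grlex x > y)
x^2 - x*y - y^2 - x + 3*y

(a) deg p = 2. No degree-1 curve has this shape.
(b) Observable constraints: it crosses the y-axis at the gridline y = 0; the x-axis gridline crossings are at x ∈ {0, 1}.
(c) The integer polynomial consistent with all of this is the stated p.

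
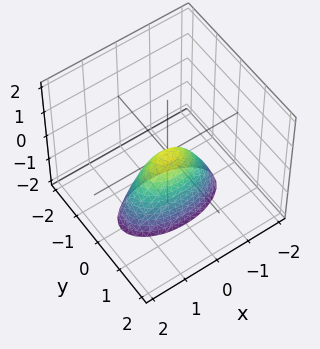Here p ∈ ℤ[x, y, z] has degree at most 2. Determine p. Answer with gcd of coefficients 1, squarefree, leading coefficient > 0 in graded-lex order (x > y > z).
x^2 + 3*y^2 + z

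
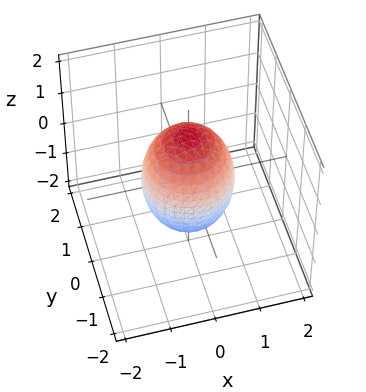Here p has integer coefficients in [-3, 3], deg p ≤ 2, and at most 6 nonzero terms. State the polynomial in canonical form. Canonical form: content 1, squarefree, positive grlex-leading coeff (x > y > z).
First, degree: a generic line meets the surface in up to 2 points, so deg p = 2.
Next, symmetries: every cross-section ⟂ z is a circle, so x, y appear only via x² + y².
Then, checking where it meets the axes: among the integer gridlines, it crosses the y-axis at y ∈ {-1, 1}; the x-axis gridline crossings are at x ∈ {-1, 1}; a circular section at z = 0 has radius exactly 1.
Finally, matching integer coefficients to the picture gives p.

2*x^2 + 2*y^2 + z^2 - 2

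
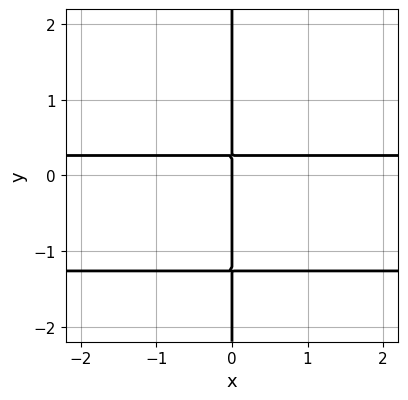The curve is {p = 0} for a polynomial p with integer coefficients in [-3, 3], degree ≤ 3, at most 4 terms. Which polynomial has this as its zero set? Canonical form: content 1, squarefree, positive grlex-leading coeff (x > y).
3*x*y^2 + 3*x*y - x

1. The degree is 3 — no degree-2 curve has this shape.
2. Checking where it meets the axes: it meets the x-axis at x = 0 (among the integer gridlines); every point of the y-axis in the box is on the curve.
3. Assembling these constraints gives the stated polynomial.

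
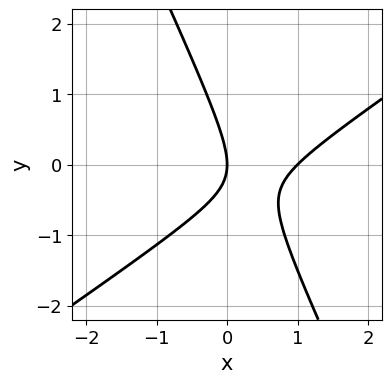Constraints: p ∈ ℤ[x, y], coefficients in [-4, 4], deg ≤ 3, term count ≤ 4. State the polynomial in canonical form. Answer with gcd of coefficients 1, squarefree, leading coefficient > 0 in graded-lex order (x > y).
3*x^2 - 3*x*y - 2*y^2 - 3*x

(a) deg p = 2.
(b) Reading off the gridlines: one y-axis crossing is at y = 0; the x-axis gridline crossings are at x ∈ {0, 1}.
(c) Matching integer coefficients to the picture gives p.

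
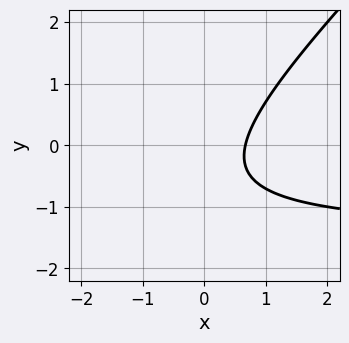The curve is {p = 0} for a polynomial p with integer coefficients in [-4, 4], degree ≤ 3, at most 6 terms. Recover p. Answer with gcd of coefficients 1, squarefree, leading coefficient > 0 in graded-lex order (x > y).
2*x*y - 2*y^2 + 3*x - 2*y - 2

First, the degree is 2 — no degree-1 curve has this shape.
Then, observable constraints: the curve avoids every integer y-axis point in the box.
Finally, assembling these constraints gives the stated polynomial.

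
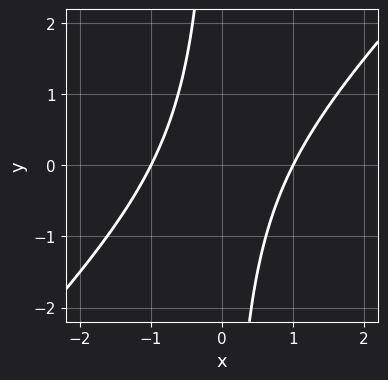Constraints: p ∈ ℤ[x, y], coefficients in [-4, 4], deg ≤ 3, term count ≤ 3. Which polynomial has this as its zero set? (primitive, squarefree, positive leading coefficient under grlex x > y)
(a) The degree is 2 — no degree-1 curve has this shape.
(b) From the axis intercepts and sections: no y-intercept at any integer in the box; the x-axis gridline crossings are at x ∈ {-1, 1}.
(c) Solving for integer coefficients yields p as stated.

x^2 - x*y - 1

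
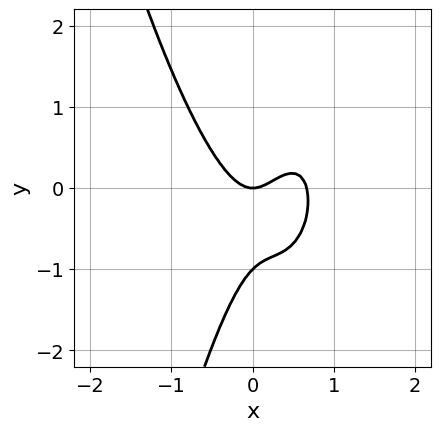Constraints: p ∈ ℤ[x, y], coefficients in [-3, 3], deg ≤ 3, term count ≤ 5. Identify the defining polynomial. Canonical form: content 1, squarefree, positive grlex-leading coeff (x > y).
3*x^3 - 2*x^2 - x*y + y^2 + y

The degree is 3 — the shape is more complex than any degree-2 curve.
Against the integer gridlines: the y-axis gridline crossings are at y ∈ {-1, 0}; it meets the x-axis at x = 0 (among the integer gridlines).
Fitting integer coefficients to these (and the overall shape) gives p.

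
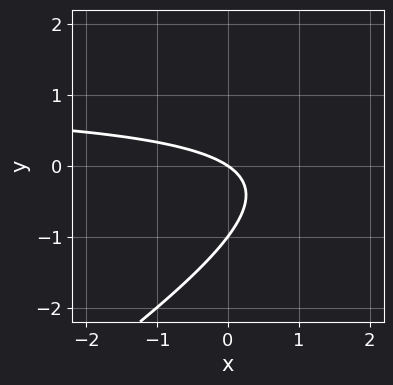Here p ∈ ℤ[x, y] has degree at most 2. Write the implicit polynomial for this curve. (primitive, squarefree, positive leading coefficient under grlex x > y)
(a) Degree: the shape is more complex than any degree-1 curve, so deg p = 2.
(b) From the axis intercepts and sections: one x-axis crossing is at x = 0; among the integer gridlines, it crosses the y-axis at y ∈ {-1, 0}.
(c) Solving for integer coefficients yields p as stated.

2*x*y - 3*y^2 - 2*x - 3*y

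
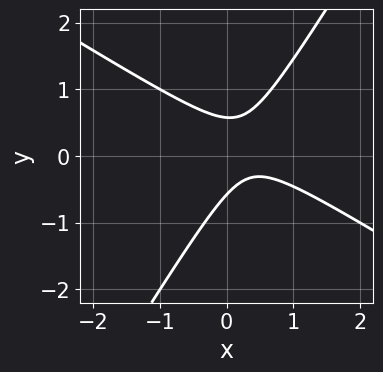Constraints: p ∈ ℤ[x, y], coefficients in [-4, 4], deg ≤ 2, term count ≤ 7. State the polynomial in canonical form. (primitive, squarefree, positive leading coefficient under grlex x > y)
3*x^2 + 3*x*y - 3*y^2 - 2*x + 1

First, degree: the shape is more complex than any degree-1 curve, so deg p = 2.
Then, observable constraints: the curve avoids every integer x-axis point in the box.
Finally, solving for integer coefficients yields p as stated.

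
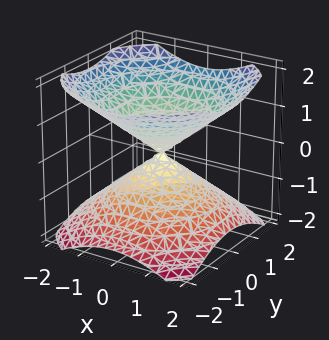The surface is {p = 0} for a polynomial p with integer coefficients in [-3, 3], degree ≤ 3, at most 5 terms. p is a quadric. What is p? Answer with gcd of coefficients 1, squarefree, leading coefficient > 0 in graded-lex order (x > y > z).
2*x^2 + 2*y^2 - 3*z^2

(a) I count 2 distinct pieces. They look like related sheets of one shape, so recover p as a whole.
(b) The degree is 2 — a double cone through the origin; a quadric.
(c) Symmetries: the z-axis is an axis of rotation, so x and y enter only as x² + y²; mirror symmetry z ↦ −z ⇒ only even powers of z.
(d) Against the integer gridlines: it crosses the y-axis at the gridline y = 0; one x-axis crossing is at x = 0.
(e) These observations pin down the coefficients.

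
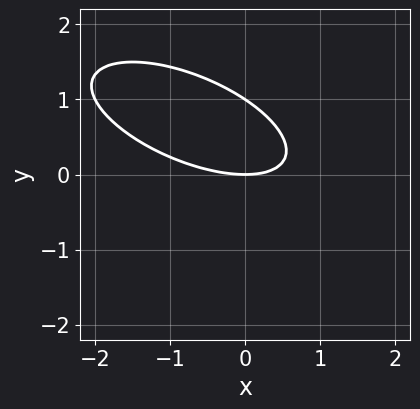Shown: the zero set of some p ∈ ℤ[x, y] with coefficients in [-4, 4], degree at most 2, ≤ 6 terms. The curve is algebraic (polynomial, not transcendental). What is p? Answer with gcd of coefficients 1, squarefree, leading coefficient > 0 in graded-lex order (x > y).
x^2 + 2*x*y + 3*y^2 - 3*y

deg p = 2.
From the axis intercepts and sections: among the integer gridlines, it crosses the y-axis at y ∈ {0, 1}; it crosses the x-axis at the gridline x = 0.
Solving for integer coefficients yields p as stated.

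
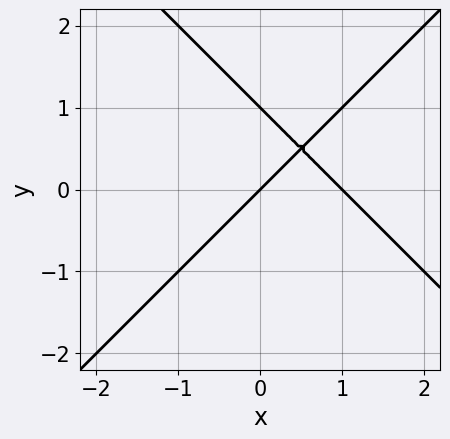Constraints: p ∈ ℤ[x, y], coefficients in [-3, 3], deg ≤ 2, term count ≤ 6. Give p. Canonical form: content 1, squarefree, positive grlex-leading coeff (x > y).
1. deg p = 2. No degree-1 curve has this shape.
2. Observable constraints: the y-axis gridline crossings are at y ∈ {0, 1}; the x-axis gridline crossings are at x ∈ {0, 1}.
3. These observations pin down the coefficients.

x^2 - y^2 - x + y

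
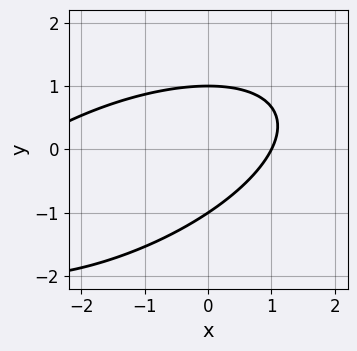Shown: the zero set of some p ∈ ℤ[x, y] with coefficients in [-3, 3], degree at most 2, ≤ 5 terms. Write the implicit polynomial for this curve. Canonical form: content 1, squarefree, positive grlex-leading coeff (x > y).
(a) deg p = 2. A generic line meets the curve in up to 2 points.
(b) Against the integer gridlines: one x-axis crossing is at x = 1; the y-axis gridline crossings are at y ∈ {-1, 1}.
(c) Together with the visible shape, these determine p as stated.

x^2 - 2*x*y + 3*y^2 + 2*x - 3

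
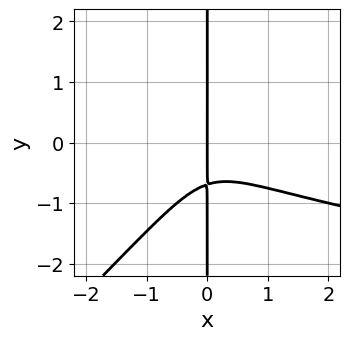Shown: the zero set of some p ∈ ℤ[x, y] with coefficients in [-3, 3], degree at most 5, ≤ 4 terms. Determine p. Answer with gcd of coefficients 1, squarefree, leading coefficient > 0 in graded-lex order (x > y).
(a) deg p = 4. The shape is more complex than any degree-3 curve.
(b) From the visible intercepts: one x-axis crossing is at x = 0; every point of the y-axis in the box is on the curve.
(c) Matching integer coefficients to the picture gives p.

3*x^2*y^2 - 3*x*y^3 - 2*x^3 - x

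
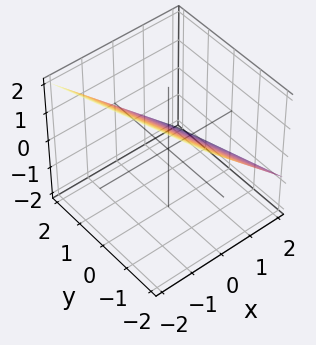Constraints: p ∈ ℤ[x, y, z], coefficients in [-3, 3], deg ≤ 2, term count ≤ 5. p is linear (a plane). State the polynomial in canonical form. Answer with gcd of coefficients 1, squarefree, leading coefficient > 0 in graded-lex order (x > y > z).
3*x + y + 3*z - 2

Degree: the surface is flat (a plane), so deg p = 1.
Reading off the gridlines: it meets the y-axis at y = 2 (among the integer gridlines).
These observations pin down the coefficients.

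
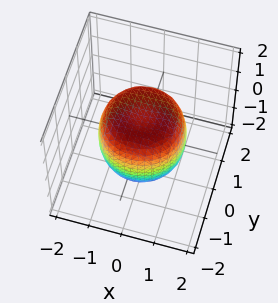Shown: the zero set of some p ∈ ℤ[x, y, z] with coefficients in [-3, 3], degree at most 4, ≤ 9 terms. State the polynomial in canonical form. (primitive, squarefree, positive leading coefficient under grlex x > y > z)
First, deg p = 4. The shape is more complex than any degree-3 surface.
Then, by symmetry, every cross-section ⟂ z is a circle, so x, y appear only via x² + y².
Next, reading off the gridlines: among the integer gridlines, it crosses the z-axis at z ∈ {-1, 1}; a circular section at z = 0 has radius between 1 and 2.
Finally, solving for integer coefficients yields p as stated.

x^4 + 2*x^2*y^2 + y^4 - x^2 - y^2 + z^2 - 1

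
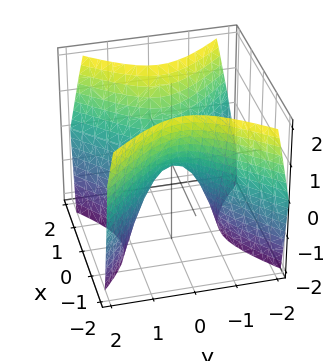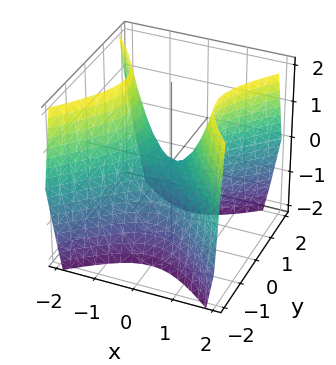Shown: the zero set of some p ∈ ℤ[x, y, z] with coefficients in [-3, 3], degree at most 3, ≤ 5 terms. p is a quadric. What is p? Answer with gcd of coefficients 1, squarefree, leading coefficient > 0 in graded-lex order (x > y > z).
3*x^2 - 3*y^2 - 2*z

deg p = 2.
Symmetries: mirror symmetry y ↦ −y ⇒ only even powers of y; the x ↦ −x reflection is a symmetry, so x appears only in even powers.
From the axis intercepts and sections: it crosses the x-axis at the gridline x = 0; one y-axis crossing is at y = 0.
Fitting integer coefficients to these (and the overall shape) gives p.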